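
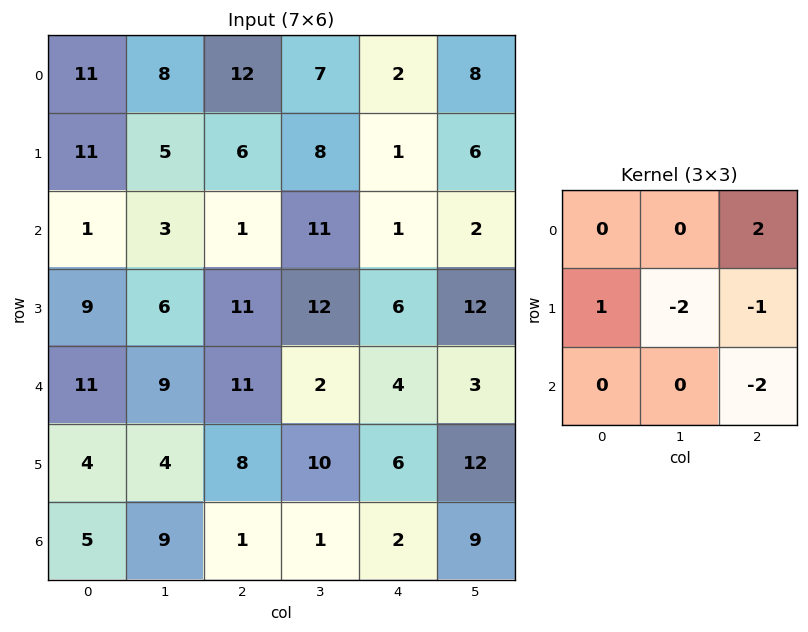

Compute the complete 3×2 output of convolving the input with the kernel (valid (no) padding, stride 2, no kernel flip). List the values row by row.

17 -9
-34 -25
8 -14

Output[0,0]: The receptive field on the input at this output position is [11 8 12 / 11 5 6 / 1 3 1]. Elementwise product with the kernel and sum: 12·2 + 11·1 + 5·-2 + 6·-1 + 1·-2.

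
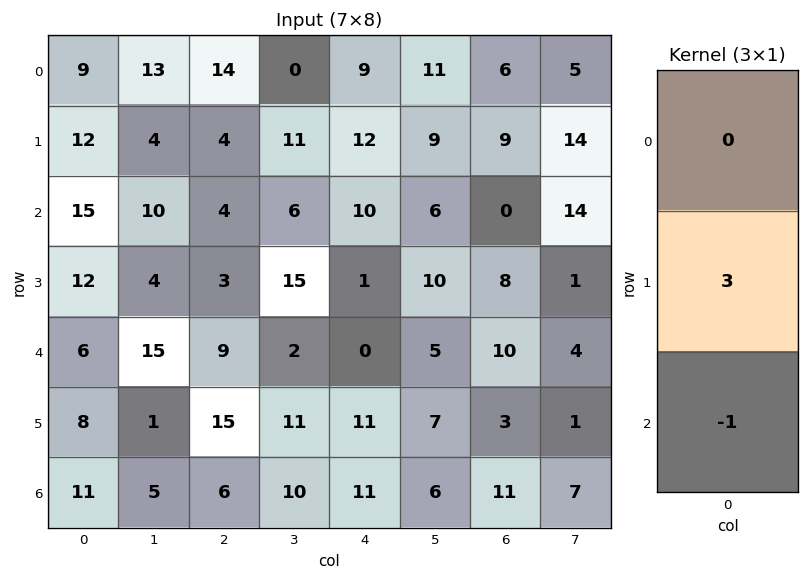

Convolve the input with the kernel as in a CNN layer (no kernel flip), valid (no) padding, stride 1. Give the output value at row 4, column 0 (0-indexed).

The receptive field on the input at this output position is [6 / 8 / 11]. Elementwise product with the kernel and sum: 8·3 + 11·-1.

13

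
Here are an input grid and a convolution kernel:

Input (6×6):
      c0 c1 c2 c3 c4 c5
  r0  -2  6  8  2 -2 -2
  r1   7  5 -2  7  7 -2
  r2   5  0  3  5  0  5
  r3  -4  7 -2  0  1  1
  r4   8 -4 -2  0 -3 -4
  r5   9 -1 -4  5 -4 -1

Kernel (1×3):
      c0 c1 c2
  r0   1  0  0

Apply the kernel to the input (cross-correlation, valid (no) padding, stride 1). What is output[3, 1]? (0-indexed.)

7

The receptive field on the input at this output position is [7 -2 0]. Elementwise product with the kernel and sum: 7·1.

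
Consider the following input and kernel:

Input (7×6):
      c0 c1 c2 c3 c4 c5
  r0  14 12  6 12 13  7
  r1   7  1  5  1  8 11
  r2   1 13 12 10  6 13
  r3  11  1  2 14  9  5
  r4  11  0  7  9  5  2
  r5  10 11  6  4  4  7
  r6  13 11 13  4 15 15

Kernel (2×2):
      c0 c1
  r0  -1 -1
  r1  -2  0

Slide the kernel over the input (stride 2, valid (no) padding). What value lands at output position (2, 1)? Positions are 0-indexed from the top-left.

-28

The receptive field on the input at this output position is [7 9 / 6 4]. Elementwise product with the kernel and sum: 7·-1 + 9·-1 + 6·-2.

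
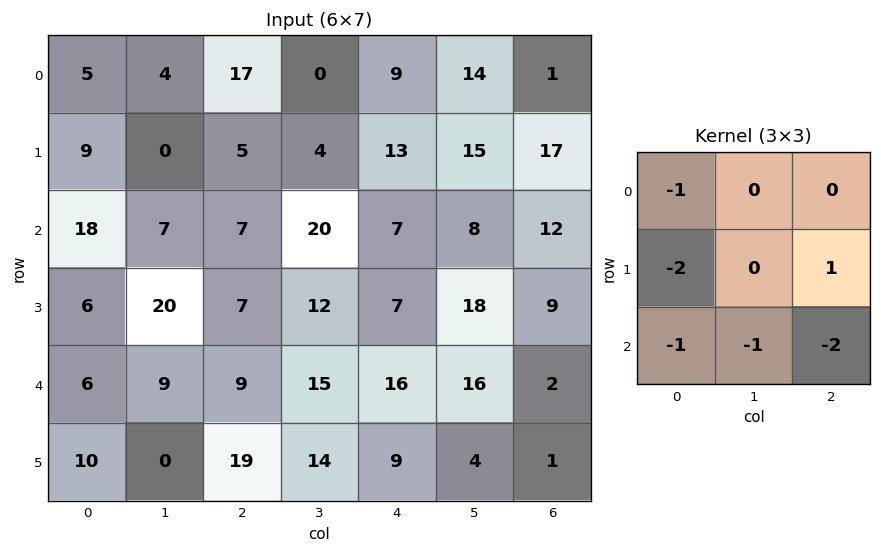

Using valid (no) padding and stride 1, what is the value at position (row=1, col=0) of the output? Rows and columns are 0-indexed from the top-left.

The receptive field on the input at this output position is [9 0 5 / 18 7 7 / 6 20 7]. Elementwise product with the kernel and sum: 9·-1 + 18·-2 + 7·1 + 6·-1 + 20·-1 + 7·-2.

-78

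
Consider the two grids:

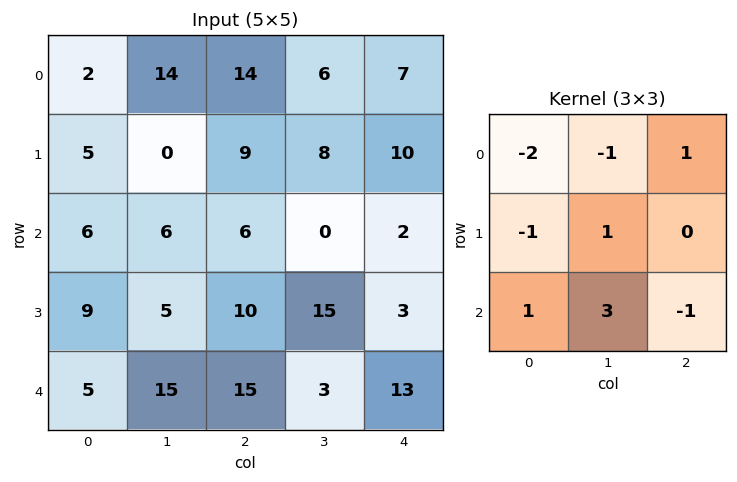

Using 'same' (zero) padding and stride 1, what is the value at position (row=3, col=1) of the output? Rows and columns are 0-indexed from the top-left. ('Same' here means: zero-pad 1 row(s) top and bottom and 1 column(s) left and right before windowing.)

The receptive field on the zero-padded input at this output position is [6 6 6 / 9 5 10 / 5 15 15]. Elementwise product with the kernel and sum: 6·-2 + 6·-1 + 6·1 + 9·-1 + 5·1 + 5·1 + 15·3 + 15·-1.

19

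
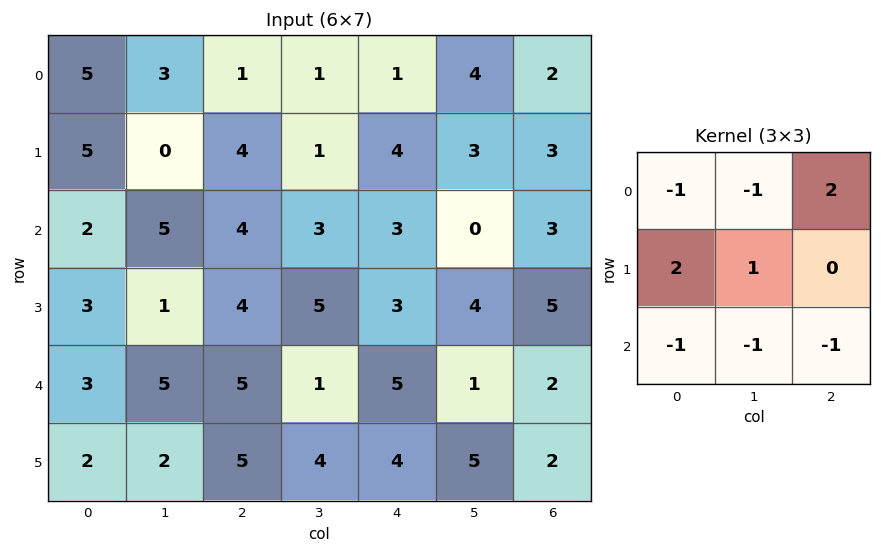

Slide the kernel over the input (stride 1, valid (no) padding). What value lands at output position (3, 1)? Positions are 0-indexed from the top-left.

The receptive field on the input at this output position is [1 4 5 / 5 5 1 / 2 5 4]. Elementwise product with the kernel and sum: 1·-1 + 4·-1 + 5·2 + 5·2 + 5·1 + 2·-1 + 5·-1 + 4·-1.

9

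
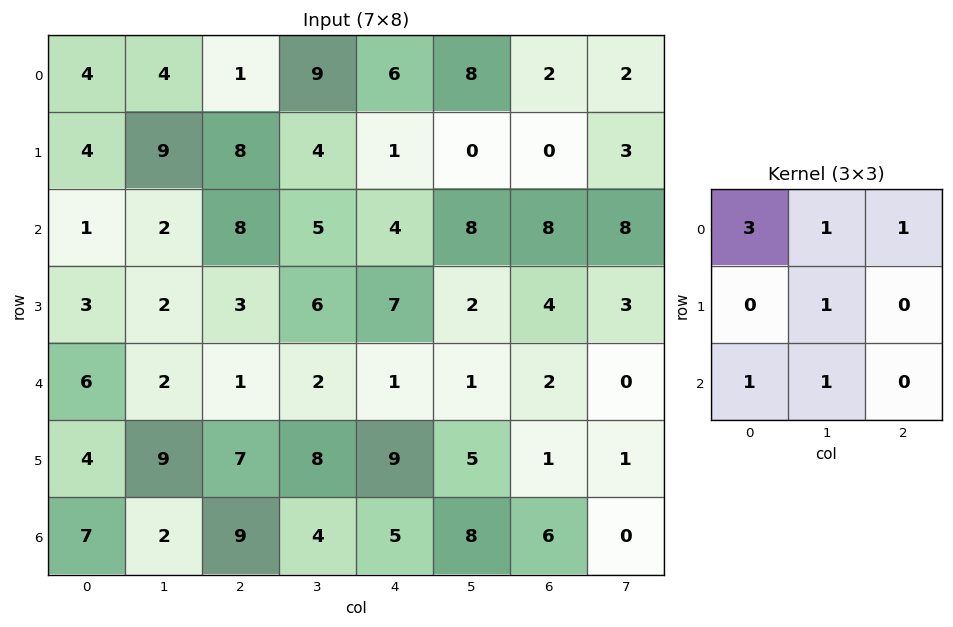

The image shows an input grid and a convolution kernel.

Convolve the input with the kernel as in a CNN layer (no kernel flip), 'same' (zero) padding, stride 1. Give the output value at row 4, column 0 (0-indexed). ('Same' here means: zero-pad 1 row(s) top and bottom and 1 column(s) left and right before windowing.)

15

The receptive field on the zero-padded input at this output position is [0 3 2 / 0 6 2 / 0 4 9]. Elementwise product with the kernel and sum: 0·3 + 3·1 + 2·1 + 6·1 + 0·1 + 4·1.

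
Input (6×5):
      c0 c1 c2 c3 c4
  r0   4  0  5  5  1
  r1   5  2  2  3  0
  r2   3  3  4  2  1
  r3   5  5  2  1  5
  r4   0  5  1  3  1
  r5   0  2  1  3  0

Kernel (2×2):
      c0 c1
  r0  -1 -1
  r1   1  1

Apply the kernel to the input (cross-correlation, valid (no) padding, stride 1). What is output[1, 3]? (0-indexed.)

The receptive field on the input at this output position is [3 0 / 2 1]. Elementwise product with the kernel and sum: 3·-1 + 0·-1 + 2·1 + 1·1.

0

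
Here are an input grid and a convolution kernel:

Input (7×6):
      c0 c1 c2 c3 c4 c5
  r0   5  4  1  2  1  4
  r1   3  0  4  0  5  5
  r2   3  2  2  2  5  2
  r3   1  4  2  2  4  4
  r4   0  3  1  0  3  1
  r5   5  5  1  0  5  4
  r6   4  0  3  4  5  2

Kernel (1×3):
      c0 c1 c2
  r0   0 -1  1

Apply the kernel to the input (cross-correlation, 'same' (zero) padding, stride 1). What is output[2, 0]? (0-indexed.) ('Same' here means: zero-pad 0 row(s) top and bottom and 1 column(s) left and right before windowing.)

-1

The receptive field on the zero-padded input at this output position is [0 3 2]. Elementwise product with the kernel and sum: 3·-1 + 2·1.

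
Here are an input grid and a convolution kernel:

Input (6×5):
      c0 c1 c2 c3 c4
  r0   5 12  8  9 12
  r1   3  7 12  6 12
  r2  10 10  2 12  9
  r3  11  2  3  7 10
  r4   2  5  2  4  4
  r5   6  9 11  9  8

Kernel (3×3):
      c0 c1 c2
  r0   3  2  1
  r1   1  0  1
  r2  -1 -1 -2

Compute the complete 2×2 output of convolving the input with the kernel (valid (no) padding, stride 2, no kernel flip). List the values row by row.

Output[0,0]: The receptive field on the input at this output position is [5 12 8 / 3 7 12 / 10 10 2]. Elementwise product with the kernel and sum: 5·3 + 12·2 + 8·1 + 3·1 + 12·1 + 10·-1 + 10·-1 + 2·-2.

38 46
55 38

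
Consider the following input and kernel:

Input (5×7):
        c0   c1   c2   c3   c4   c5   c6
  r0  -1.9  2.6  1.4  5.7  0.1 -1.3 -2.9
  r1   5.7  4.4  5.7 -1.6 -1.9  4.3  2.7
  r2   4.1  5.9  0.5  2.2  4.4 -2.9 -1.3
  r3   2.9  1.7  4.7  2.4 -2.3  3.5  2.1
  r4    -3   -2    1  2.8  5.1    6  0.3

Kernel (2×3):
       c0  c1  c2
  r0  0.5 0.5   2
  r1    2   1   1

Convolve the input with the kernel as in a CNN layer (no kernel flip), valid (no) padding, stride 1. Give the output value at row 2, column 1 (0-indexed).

The receptive field on the input at this output position is [5.9 0.5 2.2 / 1.7 4.7 2.4]. Elementwise product with the kernel and sum: 5.9·0.5 + 0.5·0.5 + 2.2·2 + 1.7·2 + 4.7·1 + 2.4·1.

18.1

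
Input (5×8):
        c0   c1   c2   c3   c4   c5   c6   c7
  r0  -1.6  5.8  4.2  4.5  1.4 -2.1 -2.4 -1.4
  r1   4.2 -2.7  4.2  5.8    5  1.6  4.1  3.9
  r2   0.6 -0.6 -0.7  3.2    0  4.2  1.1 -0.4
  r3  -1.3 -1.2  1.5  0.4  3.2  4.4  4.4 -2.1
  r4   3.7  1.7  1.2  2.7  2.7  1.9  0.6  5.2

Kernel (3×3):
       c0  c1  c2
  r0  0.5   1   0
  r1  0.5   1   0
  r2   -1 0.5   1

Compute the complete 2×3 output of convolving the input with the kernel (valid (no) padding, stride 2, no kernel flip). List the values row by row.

2.8 16.8 5.9
-3.8 6.85 9.05

Output[0,0]: The receptive field on the input at this output position is [-1.6 5.8 4.2 / 4.2 -2.7 4.2 / 0.6 -0.6 -0.7]. Elementwise product with the kernel and sum: -1.6·0.5 + 5.8·1 + 4.2·0.5 + -2.7·1 + 0.6·-1 + -0.6·0.5 + -0.7·1.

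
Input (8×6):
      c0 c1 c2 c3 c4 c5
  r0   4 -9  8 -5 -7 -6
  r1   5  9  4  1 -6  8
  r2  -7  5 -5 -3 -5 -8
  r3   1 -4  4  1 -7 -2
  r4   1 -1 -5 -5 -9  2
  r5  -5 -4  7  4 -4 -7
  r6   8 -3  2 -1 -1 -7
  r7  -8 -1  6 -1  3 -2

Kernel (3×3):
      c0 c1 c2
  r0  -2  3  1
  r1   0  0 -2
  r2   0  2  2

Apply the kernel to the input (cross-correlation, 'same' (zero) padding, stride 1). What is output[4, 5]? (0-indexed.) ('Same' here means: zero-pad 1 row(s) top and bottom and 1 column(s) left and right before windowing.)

The receptive field on the zero-padded input at this output position is [-7 -2 0 / -9 2 0 / -4 -7 0]. Elementwise product with the kernel and sum: -7·-2 + -2·3 + 0·1 + 0·-2 + -7·2 + 0·2.

-6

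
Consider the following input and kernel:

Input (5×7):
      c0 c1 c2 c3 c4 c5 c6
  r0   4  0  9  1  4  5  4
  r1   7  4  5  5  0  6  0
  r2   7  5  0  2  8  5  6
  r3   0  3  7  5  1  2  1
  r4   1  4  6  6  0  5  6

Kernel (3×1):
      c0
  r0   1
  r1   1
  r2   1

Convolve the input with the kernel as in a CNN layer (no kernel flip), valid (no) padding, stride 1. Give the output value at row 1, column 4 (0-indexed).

9

The receptive field on the input at this output position is [0 / 8 / 1]. Elementwise product with the kernel and sum: 0·1 + 8·1 + 1·1.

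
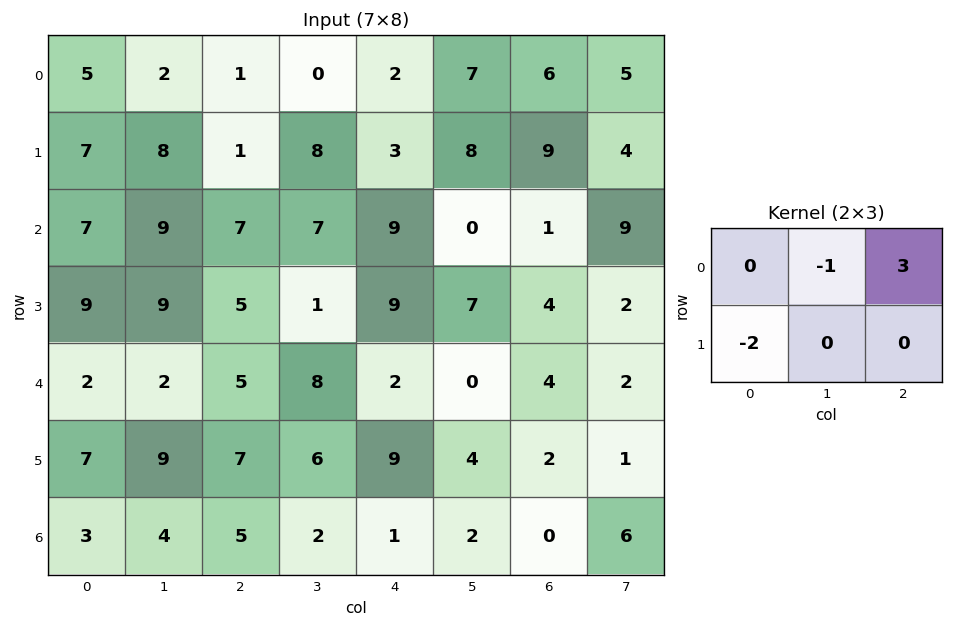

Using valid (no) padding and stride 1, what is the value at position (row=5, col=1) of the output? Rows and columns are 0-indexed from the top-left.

The receptive field on the input at this output position is [9 7 6 / 4 5 2]. Elementwise product with the kernel and sum: 7·-1 + 6·3 + 4·-2.

3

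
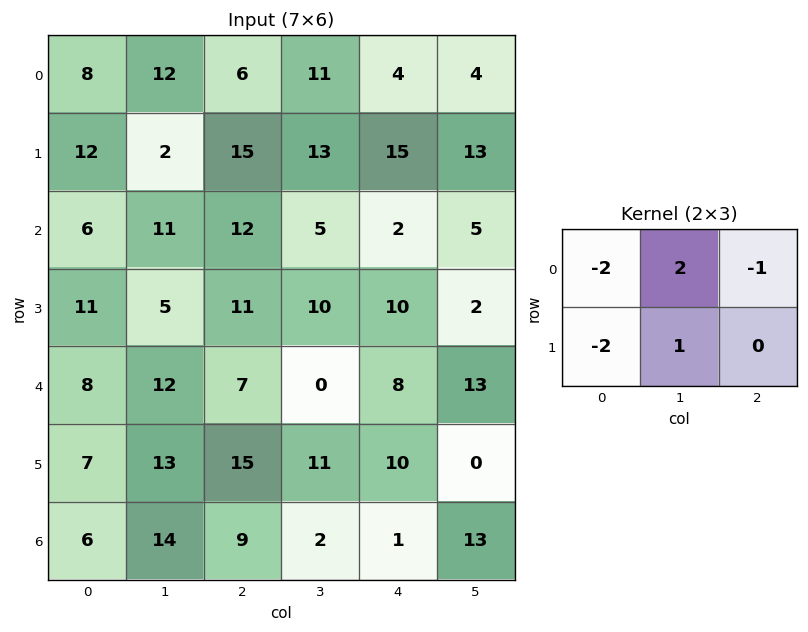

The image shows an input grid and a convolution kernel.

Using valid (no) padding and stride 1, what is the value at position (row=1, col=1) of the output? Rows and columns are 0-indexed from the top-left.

3

The receptive field on the input at this output position is [2 15 13 / 11 12 5]. Elementwise product with the kernel and sum: 2·-2 + 15·2 + 13·-1 + 11·-2 + 12·1.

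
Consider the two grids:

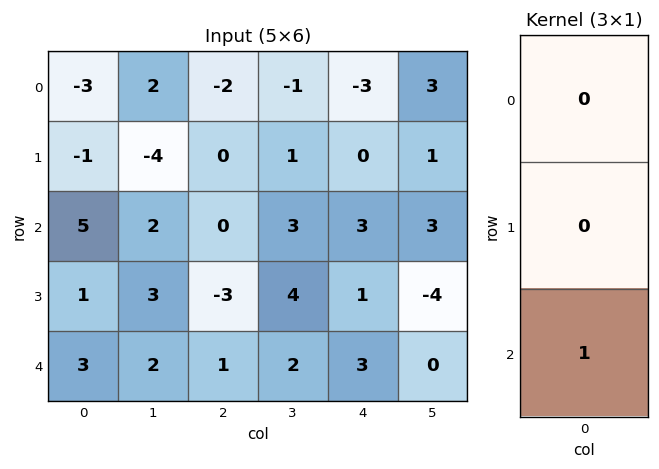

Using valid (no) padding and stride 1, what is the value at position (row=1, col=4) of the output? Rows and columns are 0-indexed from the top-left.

1

The receptive field on the input at this output position is [0 / 3 / 1]. Elementwise product with the kernel and sum: 1·1.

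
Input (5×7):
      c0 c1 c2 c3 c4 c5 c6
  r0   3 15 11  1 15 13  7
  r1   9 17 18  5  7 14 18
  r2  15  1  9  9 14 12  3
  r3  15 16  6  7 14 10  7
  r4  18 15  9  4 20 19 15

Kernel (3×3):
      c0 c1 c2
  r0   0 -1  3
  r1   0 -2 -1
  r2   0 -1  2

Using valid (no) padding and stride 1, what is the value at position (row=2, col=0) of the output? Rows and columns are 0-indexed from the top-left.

The receptive field on the input at this output position is [15 1 9 / 15 16 6 / 18 15 9]. Elementwise product with the kernel and sum: 1·-1 + 9·3 + 16·-2 + 6·-1 + 15·-1 + 9·2.

-9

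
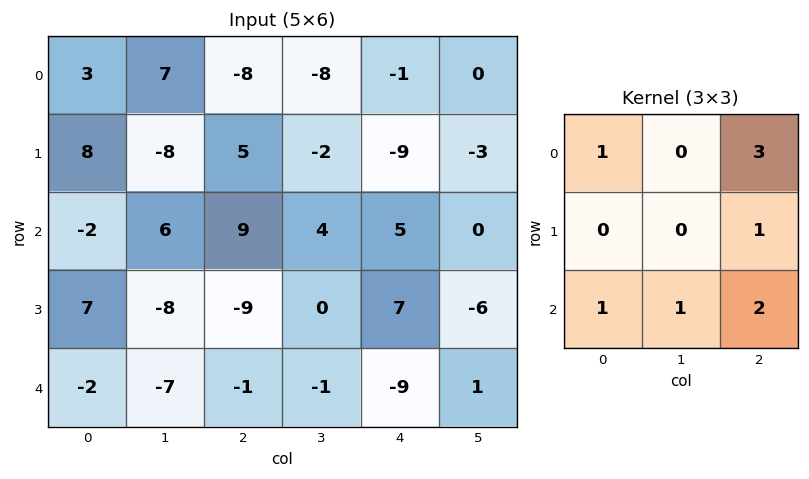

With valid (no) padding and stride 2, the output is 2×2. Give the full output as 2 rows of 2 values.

6 3
5 11

Output[0,0]: The receptive field on the input at this output position is [3 7 -8 / 8 -8 5 / -2 6 9]. Elementwise product with the kernel and sum: 3·1 + -8·3 + 5·1 + -2·1 + 6·1 + 9·2.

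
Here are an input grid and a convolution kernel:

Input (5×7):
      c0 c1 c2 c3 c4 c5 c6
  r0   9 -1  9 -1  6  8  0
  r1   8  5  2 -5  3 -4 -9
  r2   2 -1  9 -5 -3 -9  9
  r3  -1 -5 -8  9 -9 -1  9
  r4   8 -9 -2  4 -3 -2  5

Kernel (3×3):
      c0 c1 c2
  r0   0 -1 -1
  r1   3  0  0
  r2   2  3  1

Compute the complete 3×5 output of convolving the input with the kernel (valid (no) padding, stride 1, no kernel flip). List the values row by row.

26 27 1 -57 -23
-26 -25 31 -24 -8
-24 -39 -11 36 -34

Output[0,0]: The receptive field on the input at this output position is [9 -1 9 / 8 5 2 / 2 -1 9]. Elementwise product with the kernel and sum: -1·-1 + 9·-1 + 8·3 + 2·2 + -1·3 + 9·1.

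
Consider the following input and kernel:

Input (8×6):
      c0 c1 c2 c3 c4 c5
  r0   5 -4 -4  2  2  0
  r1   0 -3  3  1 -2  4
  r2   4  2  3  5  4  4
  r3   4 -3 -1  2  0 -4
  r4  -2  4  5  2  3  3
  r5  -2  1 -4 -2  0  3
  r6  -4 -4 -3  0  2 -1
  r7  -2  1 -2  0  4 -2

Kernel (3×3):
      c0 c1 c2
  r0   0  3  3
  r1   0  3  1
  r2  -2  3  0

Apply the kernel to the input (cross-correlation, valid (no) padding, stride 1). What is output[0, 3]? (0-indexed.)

The receptive field on the input at this output position is [2 2 0 / 1 -2 4 / 5 4 4]. Elementwise product with the kernel and sum: 2·3 + 0·3 + -2·3 + 4·1 + 5·-2 + 4·3.

6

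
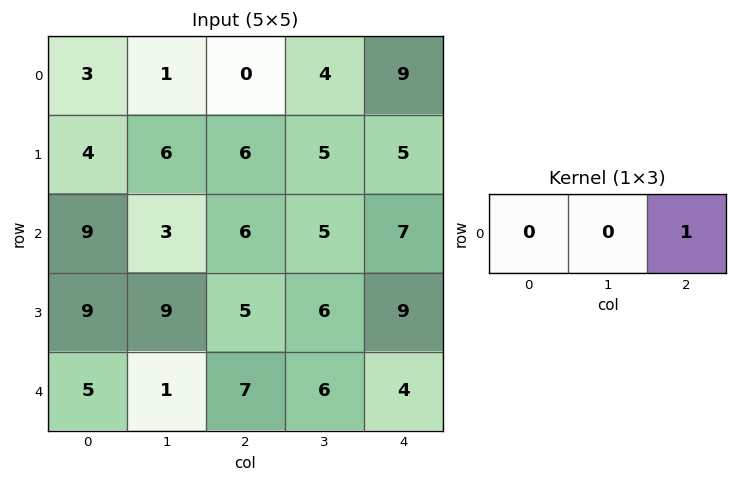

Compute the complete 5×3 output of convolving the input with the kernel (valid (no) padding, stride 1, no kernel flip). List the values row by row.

0 4 9
6 5 5
6 5 7
5 6 9
7 6 4

Output[0,0]: The receptive field on the input at this output position is [3 1 0]. Elementwise product with the kernel and sum: 0·1.
Output[0,1]: The receptive field on the input at this output position is [1 0 4]. Elementwise product with the kernel and sum: 4·1.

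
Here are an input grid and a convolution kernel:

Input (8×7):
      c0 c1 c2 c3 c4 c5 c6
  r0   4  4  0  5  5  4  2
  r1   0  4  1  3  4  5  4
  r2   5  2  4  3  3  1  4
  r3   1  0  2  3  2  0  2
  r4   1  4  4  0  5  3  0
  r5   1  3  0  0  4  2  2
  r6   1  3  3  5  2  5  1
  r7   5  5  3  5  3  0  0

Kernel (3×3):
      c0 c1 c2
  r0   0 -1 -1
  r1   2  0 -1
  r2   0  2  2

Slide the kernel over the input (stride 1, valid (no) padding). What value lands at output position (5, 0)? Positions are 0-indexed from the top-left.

The receptive field on the input at this output position is [1 3 0 / 1 3 3 / 5 5 3]. Elementwise product with the kernel and sum: 3·-1 + 0·-1 + 1·2 + 3·-1 + 5·2 + 3·2.

12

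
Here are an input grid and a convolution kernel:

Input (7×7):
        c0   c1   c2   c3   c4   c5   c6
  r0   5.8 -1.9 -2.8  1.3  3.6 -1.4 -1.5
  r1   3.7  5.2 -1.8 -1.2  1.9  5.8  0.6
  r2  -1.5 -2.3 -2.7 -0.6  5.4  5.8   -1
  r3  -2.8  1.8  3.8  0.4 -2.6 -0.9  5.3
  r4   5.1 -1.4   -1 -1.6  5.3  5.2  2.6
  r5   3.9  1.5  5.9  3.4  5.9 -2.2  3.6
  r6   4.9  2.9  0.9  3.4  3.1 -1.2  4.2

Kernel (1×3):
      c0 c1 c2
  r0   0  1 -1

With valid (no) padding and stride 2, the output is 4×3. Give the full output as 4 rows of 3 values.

0.9 -2.3 0.1
0.4 -6 6.8
-0.4 -6.9 2.6
2 0.3 -5.4

Output[0,0]: The receptive field on the input at this output position is [5.8 -1.9 -2.8]. Elementwise product with the kernel and sum: -1.9·1 + -2.8·-1.
Output[0,1]: The receptive field on the input at this output position is [-2.8 1.3 3.6]. Elementwise product with the kernel and sum: 1.3·1 + 3.6·-1.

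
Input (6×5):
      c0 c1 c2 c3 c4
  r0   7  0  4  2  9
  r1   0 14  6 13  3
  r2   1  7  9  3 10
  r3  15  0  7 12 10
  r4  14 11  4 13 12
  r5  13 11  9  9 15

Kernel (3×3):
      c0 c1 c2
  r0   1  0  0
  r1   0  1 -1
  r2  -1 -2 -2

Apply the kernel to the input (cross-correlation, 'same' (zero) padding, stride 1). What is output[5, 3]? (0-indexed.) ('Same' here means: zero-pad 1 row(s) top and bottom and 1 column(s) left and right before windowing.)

-2

The receptive field on the zero-padded input at this output position is [4 13 12 / 9 9 15 / 0 0 0]. Elementwise product with the kernel and sum: 4·1 + 9·1 + 15·-1 + 0·-1 + 0·-2 + 0·-2.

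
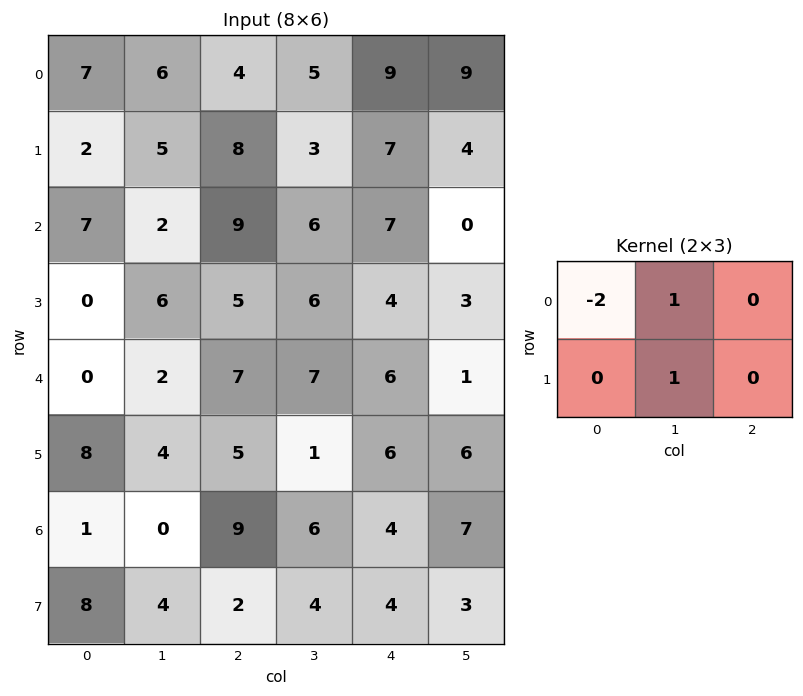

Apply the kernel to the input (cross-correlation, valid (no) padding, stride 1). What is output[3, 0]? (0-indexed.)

The receptive field on the input at this output position is [0 6 5 / 0 2 7]. Elementwise product with the kernel and sum: 0·-2 + 6·1 + 2·1.

8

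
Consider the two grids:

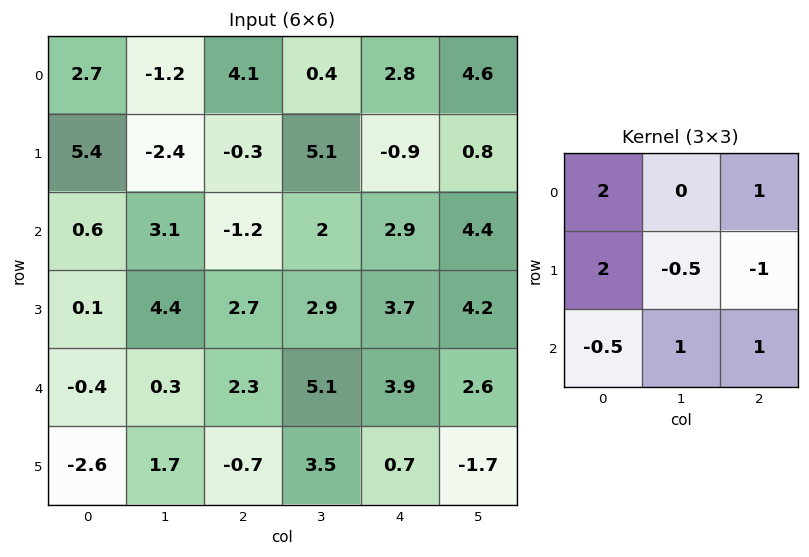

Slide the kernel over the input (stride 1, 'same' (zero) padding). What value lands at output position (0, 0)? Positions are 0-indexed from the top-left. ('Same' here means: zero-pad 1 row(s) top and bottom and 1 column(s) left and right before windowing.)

2.85

The receptive field on the zero-padded input at this output position is [0 0 0 / 0 2.7 -1.2 / 0 5.4 -2.4]. Elementwise product with the kernel and sum: 0·2 + 0·1 + 0·2 + 2.7·-0.5 + -1.2·-1 + 0·-0.5 + 5.4·1 + -2.4·1.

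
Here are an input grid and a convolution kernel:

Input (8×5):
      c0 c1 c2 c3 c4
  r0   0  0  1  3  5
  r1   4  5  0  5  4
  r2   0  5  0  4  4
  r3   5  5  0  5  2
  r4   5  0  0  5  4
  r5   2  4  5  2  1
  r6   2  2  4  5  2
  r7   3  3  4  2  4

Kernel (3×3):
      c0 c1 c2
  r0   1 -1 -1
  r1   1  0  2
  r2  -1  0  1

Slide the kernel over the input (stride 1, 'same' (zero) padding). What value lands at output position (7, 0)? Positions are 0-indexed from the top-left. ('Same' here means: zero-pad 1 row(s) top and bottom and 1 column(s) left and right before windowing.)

The receptive field on the zero-padded input at this output position is [0 2 2 / 0 3 3 / 0 0 0]. Elementwise product with the kernel and sum: 0·1 + 2·-1 + 2·-1 + 0·1 + 3·2 + 0·-1 + 0·1.

2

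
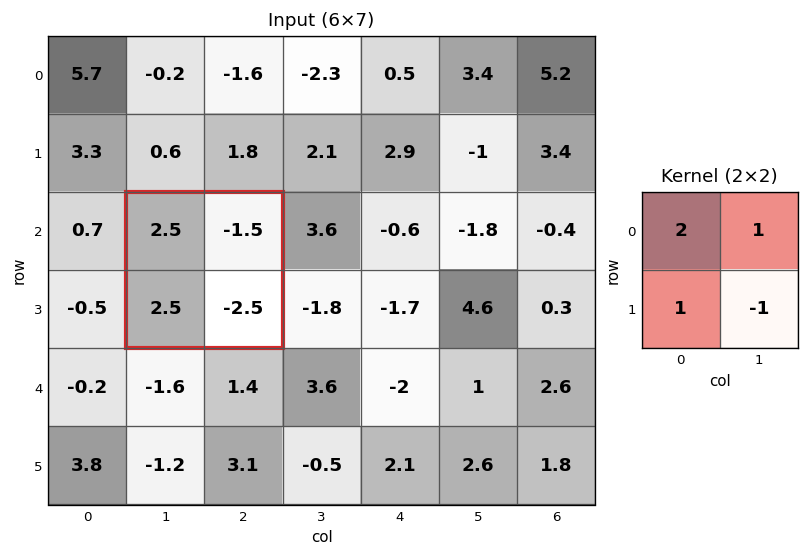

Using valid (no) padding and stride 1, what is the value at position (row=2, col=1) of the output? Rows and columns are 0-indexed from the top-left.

8.5

The receptive field on the input at this output position is [2.5 -1.5 / 2.5 -2.5]. Elementwise product with the kernel and sum: 2.5·2 + -1.5·1 + 2.5·1 + -2.5·-1.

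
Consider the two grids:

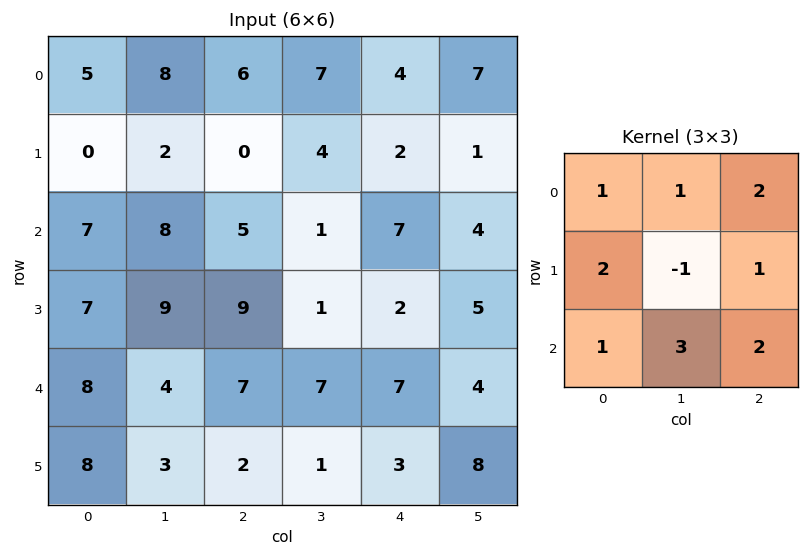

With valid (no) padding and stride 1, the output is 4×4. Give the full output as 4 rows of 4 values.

Output[0,0]: The receptive field on the input at this output position is [5 8 6 / 0 2 0 / 7 8 5]. Elementwise product with the kernel and sum: 5·1 + 8·1 + 6·2 + 0·2 + 2·-1 + 0·1 + 7·1 + 8·3 + 5·2.

64 61 41 62
65 60 40 24
73 64 81 57
74 39 39 50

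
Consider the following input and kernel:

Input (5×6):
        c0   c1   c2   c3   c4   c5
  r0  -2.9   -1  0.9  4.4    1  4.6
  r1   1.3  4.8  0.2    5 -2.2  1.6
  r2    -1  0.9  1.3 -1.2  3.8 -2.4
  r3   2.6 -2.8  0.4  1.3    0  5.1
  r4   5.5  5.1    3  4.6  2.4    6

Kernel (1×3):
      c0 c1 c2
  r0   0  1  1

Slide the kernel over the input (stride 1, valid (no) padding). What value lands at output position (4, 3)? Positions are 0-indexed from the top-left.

8.4

The receptive field on the input at this output position is [4.6 2.4 6]. Elementwise product with the kernel and sum: 2.4·1 + 6·1.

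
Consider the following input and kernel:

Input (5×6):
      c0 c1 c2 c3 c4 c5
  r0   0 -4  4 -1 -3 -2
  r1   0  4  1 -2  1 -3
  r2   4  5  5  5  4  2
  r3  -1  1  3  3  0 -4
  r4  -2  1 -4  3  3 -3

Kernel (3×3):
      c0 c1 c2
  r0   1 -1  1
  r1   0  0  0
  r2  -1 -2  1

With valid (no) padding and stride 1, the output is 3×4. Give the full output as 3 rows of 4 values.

-1 -19 -9 -11
-1 -3 -5 -13
0 15 5 -9

Output[0,0]: The receptive field on the input at this output position is [0 -4 4 / 0 4 1 / 4 5 5]. Elementwise product with the kernel and sum: 0·1 + -4·-1 + 4·1 + 4·-1 + 5·-2 + 5·1.
Output[0,1]: The receptive field on the input at this output position is [-4 4 -1 / 4 1 -2 / 5 5 5]. Elementwise product with the kernel and sum: -4·1 + 4·-1 + -1·1 + 5·-1 + 5·-2 + 5·1.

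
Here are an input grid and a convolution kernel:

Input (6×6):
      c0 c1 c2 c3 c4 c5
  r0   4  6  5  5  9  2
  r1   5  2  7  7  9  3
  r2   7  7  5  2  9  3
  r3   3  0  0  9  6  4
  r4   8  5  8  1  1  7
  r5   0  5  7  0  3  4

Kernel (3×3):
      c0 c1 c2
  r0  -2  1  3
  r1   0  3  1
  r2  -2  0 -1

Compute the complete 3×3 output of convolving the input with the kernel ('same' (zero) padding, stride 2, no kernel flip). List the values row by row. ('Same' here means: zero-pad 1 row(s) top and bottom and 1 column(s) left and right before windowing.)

16 9 12
39 32 12
27 42 6

Output[0,0]: The receptive field on the zero-padded input at this output position is [0 0 0 / 0 4 6 / 0 5 2]. Elementwise product with the kernel and sum: 0·-2 + 0·1 + 0·3 + 4·3 + 6·1 + 0·-2 + 2·-1.
Output[0,1]: The receptive field on the zero-padded input at this output position is [0 0 0 / 6 5 5 / 2 7 7]. Elementwise product with the kernel and sum: 0·-2 + 0·1 + 0·3 + 5·3 + 5·1 + 2·-2 + 7·-1.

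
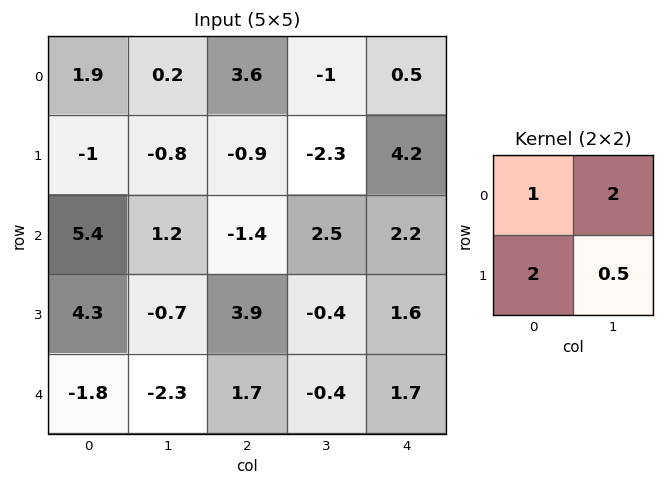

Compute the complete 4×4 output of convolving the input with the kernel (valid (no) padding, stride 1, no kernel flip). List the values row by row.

Output[0,0]: The receptive field on the input at this output position is [1.9 0.2 / -1 -0.8]. Elementwise product with the kernel and sum: 1.9·1 + 0.2·2 + -1·2 + -0.8·0.5.
Output[0,1]: The receptive field on the input at this output position is [0.2 3.6 / -0.8 -0.9]. Elementwise product with the kernel and sum: 0.2·1 + 3.6·2 + -0.8·2 + -0.9·0.5.

-0.1 5.35 -1.35 -2.5
8.8 -0.9 -7.05 12.2
16.05 -1.05 11.2 6.9
-1.85 3.35 6.3 2.85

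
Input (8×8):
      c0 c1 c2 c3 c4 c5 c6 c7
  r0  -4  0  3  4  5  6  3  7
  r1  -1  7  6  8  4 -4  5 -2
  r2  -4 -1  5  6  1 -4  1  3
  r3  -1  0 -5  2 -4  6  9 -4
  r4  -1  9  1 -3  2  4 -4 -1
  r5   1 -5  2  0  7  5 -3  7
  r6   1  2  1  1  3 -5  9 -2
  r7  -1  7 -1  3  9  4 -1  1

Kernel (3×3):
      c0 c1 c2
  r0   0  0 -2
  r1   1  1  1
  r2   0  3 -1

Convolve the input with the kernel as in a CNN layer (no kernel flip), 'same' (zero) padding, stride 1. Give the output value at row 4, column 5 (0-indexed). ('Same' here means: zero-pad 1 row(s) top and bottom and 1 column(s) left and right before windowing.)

The receptive field on the zero-padded input at this output position is [-4 6 9 / 2 4 -4 / 7 5 -3]. Elementwise product with the kernel and sum: 9·-2 + 2·1 + 4·1 + -4·1 + 5·3 + -3·-1.

2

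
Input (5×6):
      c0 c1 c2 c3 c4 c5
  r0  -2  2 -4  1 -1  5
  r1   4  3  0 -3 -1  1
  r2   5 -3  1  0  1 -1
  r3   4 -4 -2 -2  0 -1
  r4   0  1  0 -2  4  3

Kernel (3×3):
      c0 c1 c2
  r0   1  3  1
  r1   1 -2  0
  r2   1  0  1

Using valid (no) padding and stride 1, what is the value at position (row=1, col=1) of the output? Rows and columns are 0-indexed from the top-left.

The receptive field on the input at this output position is [3 0 -3 / -3 1 0 / -4 -2 -2]. Elementwise product with the kernel and sum: 3·1 + 0·3 + -3·1 + -3·1 + 1·-2 + -4·1 + -2·1.

-11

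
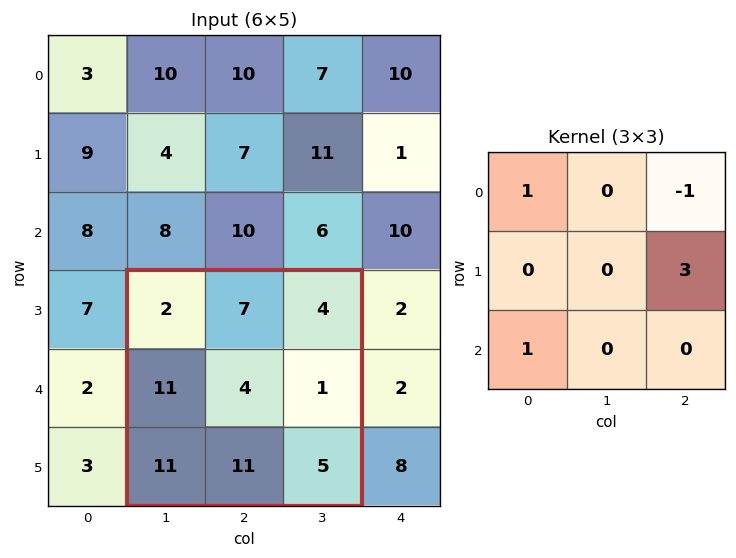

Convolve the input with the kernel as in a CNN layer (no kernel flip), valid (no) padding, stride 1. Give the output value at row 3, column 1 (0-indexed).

The receptive field on the input at this output position is [2 7 4 / 11 4 1 / 11 11 5]. Elementwise product with the kernel and sum: 2·1 + 4·-1 + 1·3 + 11·1.

12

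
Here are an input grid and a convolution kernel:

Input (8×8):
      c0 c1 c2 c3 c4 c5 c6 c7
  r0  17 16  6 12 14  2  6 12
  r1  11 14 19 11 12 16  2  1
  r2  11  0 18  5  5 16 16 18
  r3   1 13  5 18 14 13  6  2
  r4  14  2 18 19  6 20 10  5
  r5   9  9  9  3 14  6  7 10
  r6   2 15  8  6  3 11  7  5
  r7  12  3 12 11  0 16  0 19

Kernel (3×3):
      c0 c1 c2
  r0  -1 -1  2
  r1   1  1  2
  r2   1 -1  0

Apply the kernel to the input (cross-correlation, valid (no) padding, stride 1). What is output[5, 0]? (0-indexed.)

The receptive field on the input at this output position is [9 9 9 / 2 15 8 / 12 3 12]. Elementwise product with the kernel and sum: 9·-1 + 9·-1 + 9·2 + 2·1 + 15·1 + 8·2 + 12·1 + 3·-1.

42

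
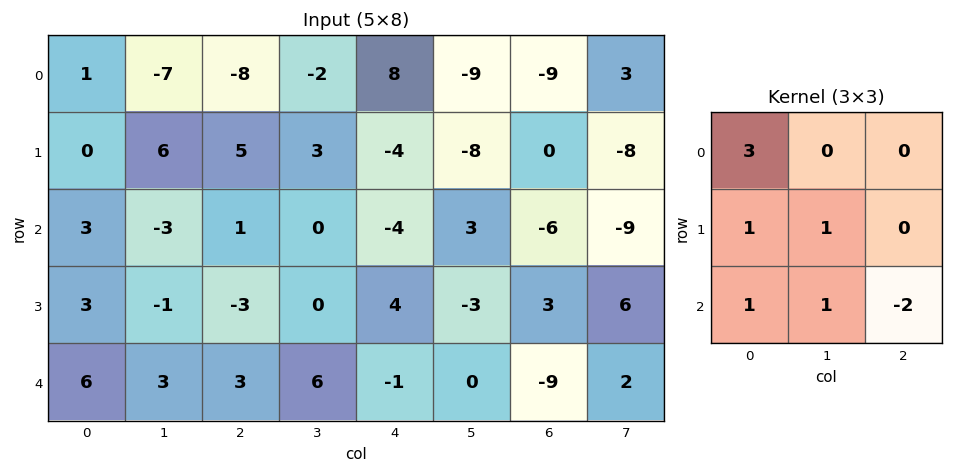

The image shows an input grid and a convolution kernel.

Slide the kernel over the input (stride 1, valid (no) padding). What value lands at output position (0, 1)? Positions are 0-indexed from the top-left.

-12

The receptive field on the input at this output position is [-7 -8 -2 / 6 5 3 / -3 1 0]. Elementwise product with the kernel and sum: -7·3 + 6·1 + 5·1 + -3·1 + 1·1 + 0·-2.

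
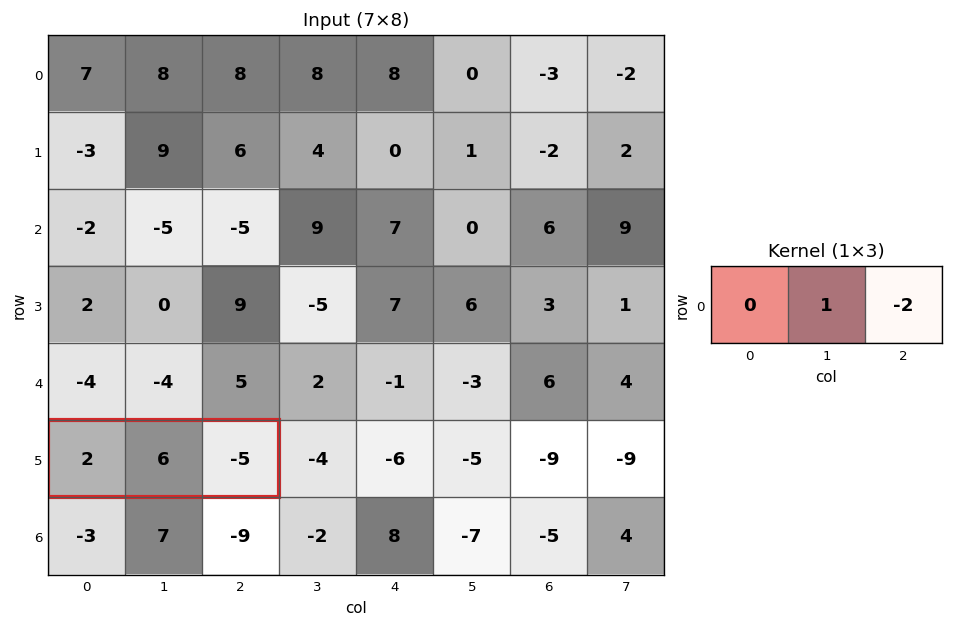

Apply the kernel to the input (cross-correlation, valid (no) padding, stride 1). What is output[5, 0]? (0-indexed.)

The receptive field on the input at this output position is [2 6 -5]. Elementwise product with the kernel and sum: 6·1 + -5·-2.

16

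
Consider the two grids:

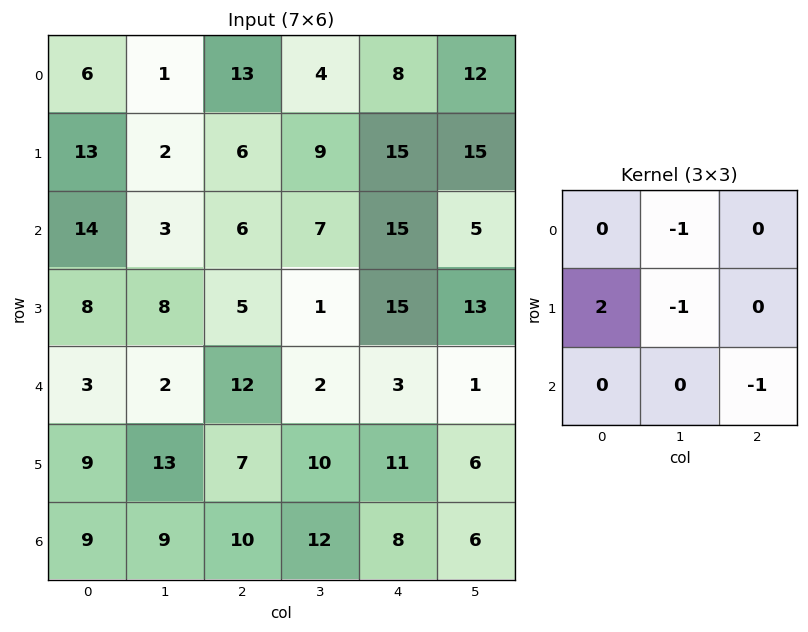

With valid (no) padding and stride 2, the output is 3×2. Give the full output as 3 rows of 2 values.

17 -16
-7 -1
-7 -6

Output[0,0]: The receptive field on the input at this output position is [6 1 13 / 13 2 6 / 14 3 6]. Elementwise product with the kernel and sum: 1·-1 + 13·2 + 2·-1 + 6·-1.
Output[0,1]: The receptive field on the input at this output position is [13 4 8 / 6 9 15 / 6 7 15]. Elementwise product with the kernel and sum: 4·-1 + 6·2 + 9·-1 + 15·-1.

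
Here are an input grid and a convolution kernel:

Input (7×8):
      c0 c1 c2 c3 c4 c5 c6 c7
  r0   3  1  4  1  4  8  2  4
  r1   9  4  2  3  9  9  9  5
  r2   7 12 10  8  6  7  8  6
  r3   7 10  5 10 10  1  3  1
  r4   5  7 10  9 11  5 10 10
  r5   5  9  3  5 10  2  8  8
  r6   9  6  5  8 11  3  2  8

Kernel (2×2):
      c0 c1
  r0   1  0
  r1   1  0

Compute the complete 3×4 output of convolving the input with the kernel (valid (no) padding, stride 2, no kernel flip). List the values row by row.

Output[0,0]: The receptive field on the input at this output position is [3 1 / 9 4]. Elementwise product with the kernel and sum: 3·1 + 9·1.

12 6 13 11
14 15 16 11
10 13 21 18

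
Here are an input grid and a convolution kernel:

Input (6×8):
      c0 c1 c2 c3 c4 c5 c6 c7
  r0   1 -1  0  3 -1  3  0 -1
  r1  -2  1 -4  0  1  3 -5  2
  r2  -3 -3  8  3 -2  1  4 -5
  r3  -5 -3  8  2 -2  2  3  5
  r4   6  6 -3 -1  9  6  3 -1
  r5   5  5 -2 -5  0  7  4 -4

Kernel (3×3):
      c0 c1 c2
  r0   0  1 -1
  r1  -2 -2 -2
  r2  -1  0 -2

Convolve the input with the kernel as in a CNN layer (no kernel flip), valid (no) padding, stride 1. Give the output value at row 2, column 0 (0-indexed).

The receptive field on the input at this output position is [-3 -3 8 / -5 -3 8 / 6 6 -3]. Elementwise product with the kernel and sum: -3·1 + 8·-1 + -5·-2 + -3·-2 + 8·-2 + 6·-1 + -3·-2.

-11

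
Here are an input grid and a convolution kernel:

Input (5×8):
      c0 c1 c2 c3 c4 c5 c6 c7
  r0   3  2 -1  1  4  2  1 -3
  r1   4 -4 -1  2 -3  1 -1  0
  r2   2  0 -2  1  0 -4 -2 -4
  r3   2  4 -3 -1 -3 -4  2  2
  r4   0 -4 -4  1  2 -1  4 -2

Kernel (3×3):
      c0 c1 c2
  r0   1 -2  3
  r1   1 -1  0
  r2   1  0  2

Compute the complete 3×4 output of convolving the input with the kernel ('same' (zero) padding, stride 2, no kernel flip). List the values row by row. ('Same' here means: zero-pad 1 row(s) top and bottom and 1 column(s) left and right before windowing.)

-11 3 1 2
-14 8 3 1
8 7 -8 -7

Output[0,0]: The receptive field on the zero-padded input at this output position is [0 0 0 / 0 3 2 / 0 4 -4]. Elementwise product with the kernel and sum: 0·1 + 0·-2 + 0·3 + 0·1 + 3·-1 + 0·1 + -4·2.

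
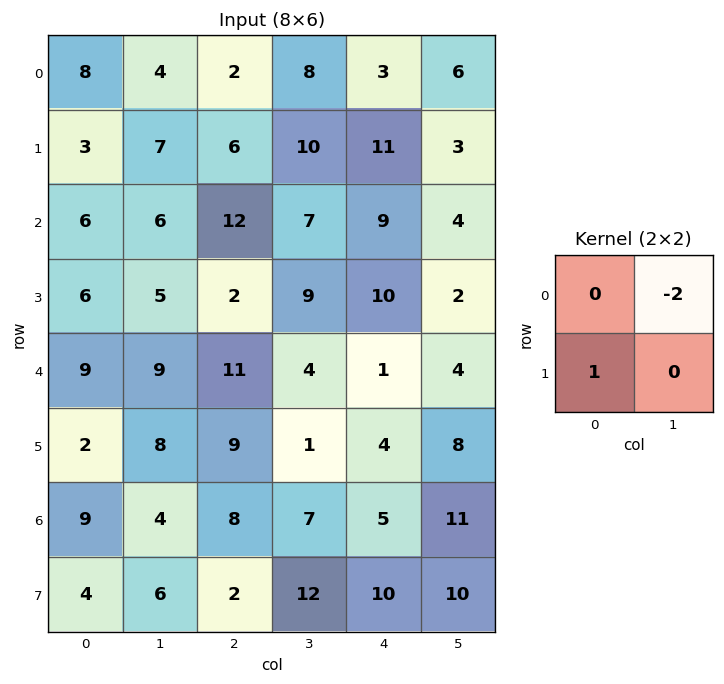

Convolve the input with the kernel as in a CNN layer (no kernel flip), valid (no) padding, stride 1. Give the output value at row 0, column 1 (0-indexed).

3

The receptive field on the input at this output position is [4 2 / 7 6]. Elementwise product with the kernel and sum: 2·-2 + 7·1.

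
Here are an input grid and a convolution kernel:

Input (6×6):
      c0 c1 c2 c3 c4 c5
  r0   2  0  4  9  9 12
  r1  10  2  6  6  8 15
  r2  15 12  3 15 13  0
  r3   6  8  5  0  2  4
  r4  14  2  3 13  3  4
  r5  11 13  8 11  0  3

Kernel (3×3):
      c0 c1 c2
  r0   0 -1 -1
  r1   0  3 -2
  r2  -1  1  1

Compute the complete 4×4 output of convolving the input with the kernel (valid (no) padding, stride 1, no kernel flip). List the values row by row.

Output[0,0]: The receptive field on the input at this output position is [2 0 4 / 10 2 6 / 15 12 3]. Elementwise product with the kernel and sum: 0·-1 + 4·-1 + 2·3 + 6·-2 + 15·-1 + 12·1 + 3·1.
Output[0,1]: The receptive field on the input at this output position is [0 4 9 / 2 6 6 / 12 3 15]. Elementwise product with the kernel and sum: 4·-1 + 9·-1 + 6·3 + 6·-2 + 12·-1 + 3·1 + 15·1.

-10 -1 9 -29
29 -36 2 22
-10 11 -19 -21
-3 -16 34 -13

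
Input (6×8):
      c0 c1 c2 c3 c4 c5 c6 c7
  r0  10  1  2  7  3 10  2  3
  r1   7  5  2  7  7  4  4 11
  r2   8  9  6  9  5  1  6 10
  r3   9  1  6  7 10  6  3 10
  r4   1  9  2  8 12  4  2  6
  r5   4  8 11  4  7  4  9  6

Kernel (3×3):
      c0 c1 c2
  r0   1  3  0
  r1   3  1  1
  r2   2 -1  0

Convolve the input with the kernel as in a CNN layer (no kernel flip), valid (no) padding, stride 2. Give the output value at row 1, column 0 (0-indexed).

62

The receptive field on the input at this output position is [8 9 6 / 9 1 6 / 1 9 2]. Elementwise product with the kernel and sum: 8·1 + 9·3 + 9·3 + 1·1 + 6·1 + 1·2 + 9·-1.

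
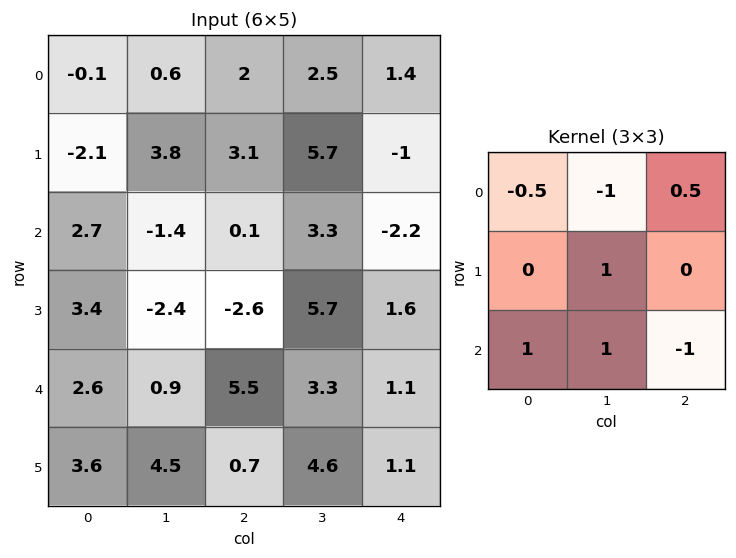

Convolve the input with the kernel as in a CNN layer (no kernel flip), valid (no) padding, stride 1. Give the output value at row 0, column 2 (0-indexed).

8.5

The receptive field on the input at this output position is [2 2.5 1.4 / 3.1 5.7 -1 / 0.1 3.3 -2.2]. Elementwise product with the kernel and sum: 2·-0.5 + 2.5·-1 + 1.4·0.5 + 5.7·1 + 0.1·1 + 3.3·1 + -2.2·-1.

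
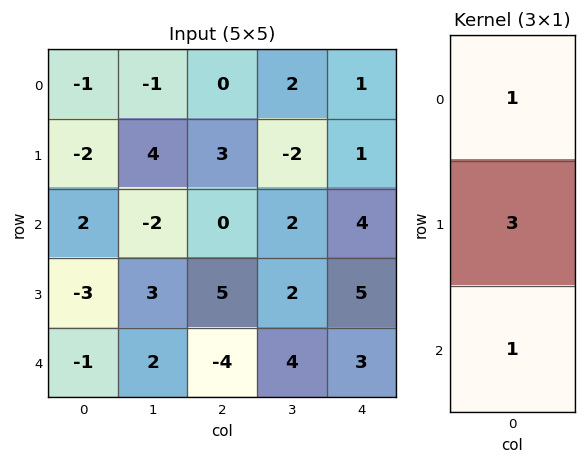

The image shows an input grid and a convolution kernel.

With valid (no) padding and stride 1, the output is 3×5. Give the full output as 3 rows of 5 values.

Output[0,0]: The receptive field on the input at this output position is [-1 / -2 / 2]. Elementwise product with the kernel and sum: -1·1 + -2·3 + 2·1.

-5 9 9 -2 8
1 1 8 6 18
-8 9 11 12 22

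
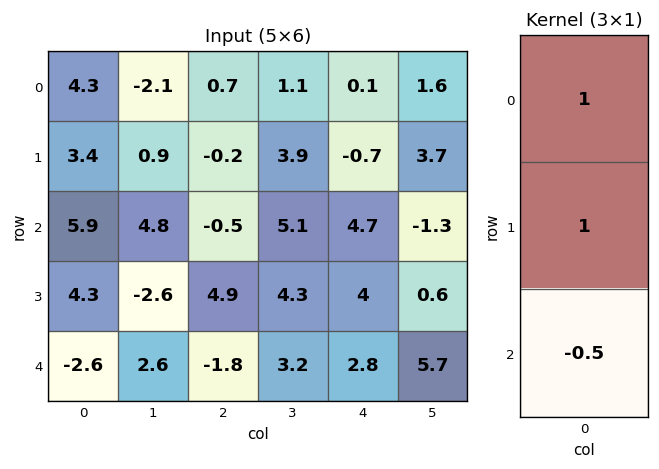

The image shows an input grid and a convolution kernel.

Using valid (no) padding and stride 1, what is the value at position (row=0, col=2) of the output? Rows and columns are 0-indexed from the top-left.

0.75

The receptive field on the input at this output position is [0.7 / -0.2 / -0.5]. Elementwise product with the kernel and sum: 0.7·1 + -0.2·1 + -0.5·-0.5.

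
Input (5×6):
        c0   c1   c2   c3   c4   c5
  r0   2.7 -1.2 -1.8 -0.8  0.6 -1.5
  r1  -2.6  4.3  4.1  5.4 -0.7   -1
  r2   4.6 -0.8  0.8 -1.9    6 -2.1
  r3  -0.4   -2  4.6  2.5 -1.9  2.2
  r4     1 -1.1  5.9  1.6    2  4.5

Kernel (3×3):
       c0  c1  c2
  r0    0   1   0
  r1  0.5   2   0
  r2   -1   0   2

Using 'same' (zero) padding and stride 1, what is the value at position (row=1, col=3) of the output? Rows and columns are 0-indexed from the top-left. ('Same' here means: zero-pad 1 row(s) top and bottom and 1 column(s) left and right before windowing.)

The receptive field on the zero-padded input at this output position is [-1.8 -0.8 0.6 / 4.1 5.4 -0.7 / 0.8 -1.9 6]. Elementwise product with the kernel and sum: -0.8·1 + 4.1·0.5 + 5.4·2 + 0.8·-1 + 6·2.

23.25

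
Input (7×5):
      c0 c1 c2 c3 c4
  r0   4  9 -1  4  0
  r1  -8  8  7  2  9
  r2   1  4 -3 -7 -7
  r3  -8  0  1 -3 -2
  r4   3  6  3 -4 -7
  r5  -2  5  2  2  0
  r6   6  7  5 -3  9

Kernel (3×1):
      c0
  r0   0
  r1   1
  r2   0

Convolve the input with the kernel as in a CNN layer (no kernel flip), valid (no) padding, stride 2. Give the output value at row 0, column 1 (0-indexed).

The receptive field on the input at this output position is [-1 / 7 / -3]. Elementwise product with the kernel and sum: 7·1.

7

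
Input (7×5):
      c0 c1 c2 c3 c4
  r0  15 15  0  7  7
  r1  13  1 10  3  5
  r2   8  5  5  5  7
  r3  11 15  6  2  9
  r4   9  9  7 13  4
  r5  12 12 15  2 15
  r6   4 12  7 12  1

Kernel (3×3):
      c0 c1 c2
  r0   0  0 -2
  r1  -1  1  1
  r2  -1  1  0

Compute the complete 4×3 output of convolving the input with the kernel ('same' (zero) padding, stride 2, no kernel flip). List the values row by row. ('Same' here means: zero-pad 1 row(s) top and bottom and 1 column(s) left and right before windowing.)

43 1 2
22 -10 9
0 10 4
-8 3 -11

Output[0,0]: The receptive field on the zero-padded input at this output position is [0 0 0 / 0 15 15 / 0 13 1]. Elementwise product with the kernel and sum: 0·-2 + 0·-1 + 15·1 + 15·1 + 0·-1 + 13·1.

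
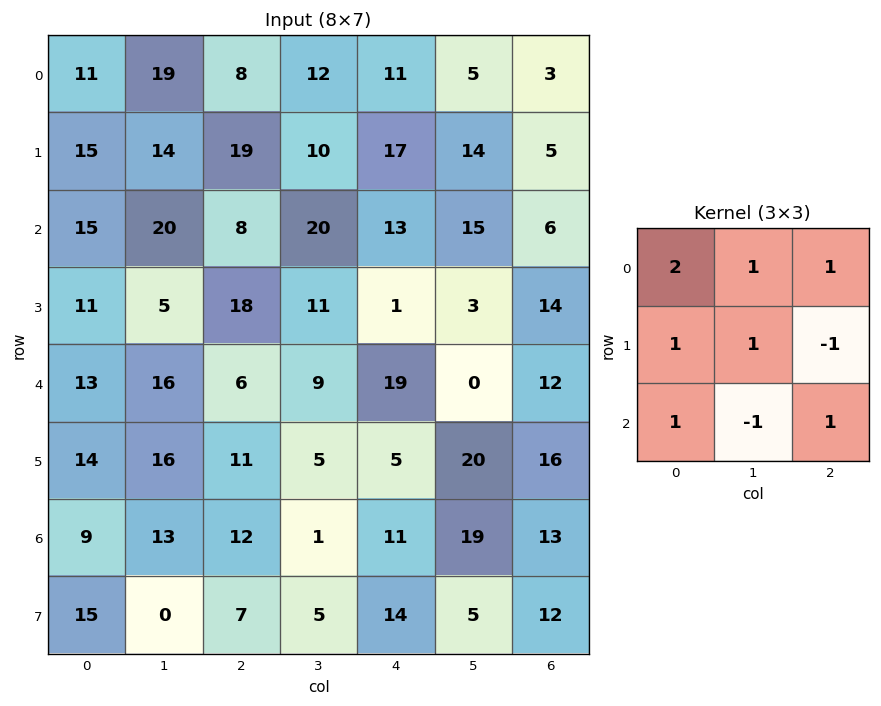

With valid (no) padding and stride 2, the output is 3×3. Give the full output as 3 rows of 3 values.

62 52 60
59 93 68
75 73 64

Output[0,0]: The receptive field on the input at this output position is [11 19 8 / 15 14 19 / 15 20 8]. Elementwise product with the kernel and sum: 11·2 + 19·1 + 8·1 + 15·1 + 14·1 + 19·-1 + 15·1 + 20·-1 + 8·1.
Output[0,1]: The receptive field on the input at this output position is [8 12 11 / 19 10 17 / 8 20 13]. Elementwise product with the kernel and sum: 8·2 + 12·1 + 11·1 + 19·1 + 10·1 + 17·-1 + 8·1 + 20·-1 + 13·1.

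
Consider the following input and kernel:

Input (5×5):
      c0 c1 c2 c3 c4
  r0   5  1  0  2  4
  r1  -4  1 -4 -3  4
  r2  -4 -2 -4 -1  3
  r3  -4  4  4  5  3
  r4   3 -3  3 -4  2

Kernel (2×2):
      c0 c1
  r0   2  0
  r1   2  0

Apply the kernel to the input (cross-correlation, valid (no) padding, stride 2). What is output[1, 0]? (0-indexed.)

-16

The receptive field on the input at this output position is [-4 -2 / -4 4]. Elementwise product with the kernel and sum: -4·2 + -4·2.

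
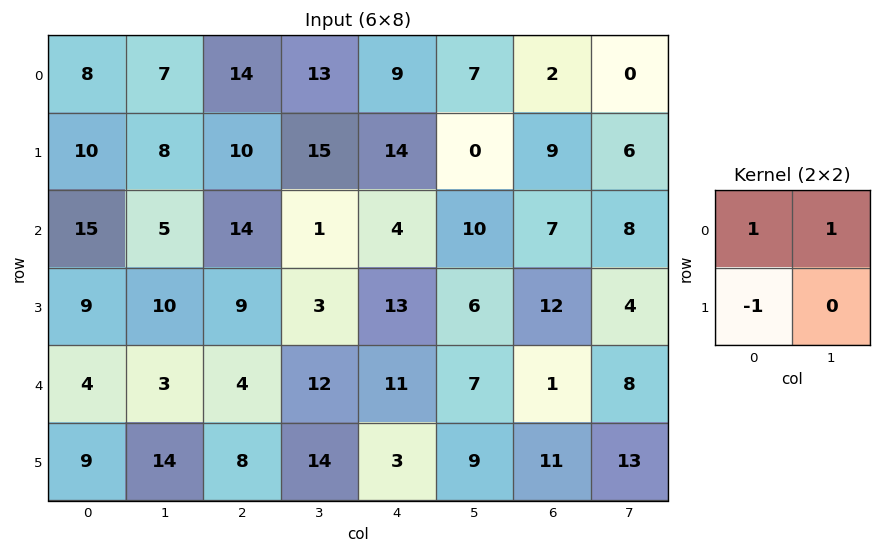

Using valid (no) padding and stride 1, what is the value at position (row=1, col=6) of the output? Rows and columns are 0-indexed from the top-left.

The receptive field on the input at this output position is [9 6 / 7 8]. Elementwise product with the kernel and sum: 9·1 + 6·1 + 7·-1.

8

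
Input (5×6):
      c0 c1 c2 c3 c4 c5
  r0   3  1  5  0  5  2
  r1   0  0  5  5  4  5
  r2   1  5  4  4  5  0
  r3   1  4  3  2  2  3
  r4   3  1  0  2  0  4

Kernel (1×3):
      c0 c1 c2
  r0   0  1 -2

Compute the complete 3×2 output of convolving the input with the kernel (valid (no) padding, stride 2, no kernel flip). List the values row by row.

-9 -10
-3 -6
1 2

Output[0,0]: The receptive field on the input at this output position is [3 1 5]. Elementwise product with the kernel and sum: 1·1 + 5·-2.
Output[0,1]: The receptive field on the input at this output position is [5 0 5]. Elementwise product with the kernel and sum: 0·1 + 5·-2.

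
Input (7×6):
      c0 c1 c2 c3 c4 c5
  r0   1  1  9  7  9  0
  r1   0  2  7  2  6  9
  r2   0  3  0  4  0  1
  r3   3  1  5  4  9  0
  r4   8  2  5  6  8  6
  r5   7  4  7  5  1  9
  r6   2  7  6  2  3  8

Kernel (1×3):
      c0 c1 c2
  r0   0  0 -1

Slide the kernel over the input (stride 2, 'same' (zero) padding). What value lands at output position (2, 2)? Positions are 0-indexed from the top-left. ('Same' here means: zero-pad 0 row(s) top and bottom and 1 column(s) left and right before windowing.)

-6

The receptive field on the zero-padded input at this output position is [6 8 6]. Elementwise product with the kernel and sum: 6·-1.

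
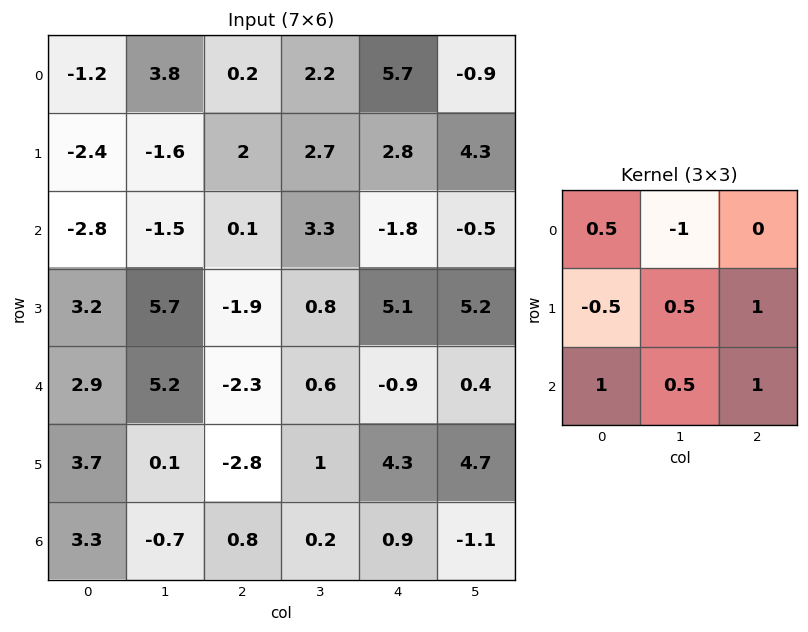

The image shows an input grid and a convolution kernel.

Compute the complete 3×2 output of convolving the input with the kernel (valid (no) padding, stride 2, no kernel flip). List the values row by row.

Output[0,0]: The receptive field on the input at this output position is [-1.2 3.8 0.2 / -2.4 -1.6 2 / -2.8 -1.5 0.1]. Elementwise product with the kernel and sum: -1.2·0.5 + 3.8·-1 + -2.4·-0.5 + -1.6·0.5 + 2·1 + -2.8·1 + -1.5·0.5 + 0.1·1.
Output[0,1]: The receptive field on the input at this output position is [0.2 2.2 5.7 / 2 2.7 2.8 / 0.1 3.3 -1.8]. Elementwise product with the kernel and sum: 0.2·0.5 + 2.2·-1 + 2·-0.5 + 2.7·0.5 + 2.8·1 + 0.1·1 + 3.3·0.5 + -1.8·1.

-5.45 1
2.65 0.3
-4.6 6.25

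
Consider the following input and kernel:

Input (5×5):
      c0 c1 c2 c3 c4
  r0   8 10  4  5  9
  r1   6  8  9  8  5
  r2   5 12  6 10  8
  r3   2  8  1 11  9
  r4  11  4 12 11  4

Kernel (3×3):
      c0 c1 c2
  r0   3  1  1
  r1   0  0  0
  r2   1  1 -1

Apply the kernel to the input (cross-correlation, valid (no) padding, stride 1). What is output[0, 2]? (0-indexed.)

34

The receptive field on the input at this output position is [4 5 9 / 9 8 5 / 6 10 8]. Elementwise product with the kernel and sum: 4·3 + 5·1 + 9·1 + 6·1 + 10·1 + 8·-1.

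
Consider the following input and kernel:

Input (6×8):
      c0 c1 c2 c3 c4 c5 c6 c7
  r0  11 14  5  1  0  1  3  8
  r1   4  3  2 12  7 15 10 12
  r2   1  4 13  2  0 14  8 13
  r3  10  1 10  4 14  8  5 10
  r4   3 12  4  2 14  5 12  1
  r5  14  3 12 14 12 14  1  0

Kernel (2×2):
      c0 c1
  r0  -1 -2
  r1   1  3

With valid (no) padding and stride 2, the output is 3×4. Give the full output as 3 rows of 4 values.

Output[0,0]: The receptive field on the input at this output position is [11 14 / 4 3]. Elementwise product with the kernel and sum: 11·-1 + 14·-2 + 4·1 + 3·3.
Output[0,1]: The receptive field on the input at this output position is [5 1 / 2 12]. Elementwise product with the kernel and sum: 5·-1 + 1·-2 + 2·1 + 12·3.

-26 31 50 27
4 5 10 1
-4 46 30 -13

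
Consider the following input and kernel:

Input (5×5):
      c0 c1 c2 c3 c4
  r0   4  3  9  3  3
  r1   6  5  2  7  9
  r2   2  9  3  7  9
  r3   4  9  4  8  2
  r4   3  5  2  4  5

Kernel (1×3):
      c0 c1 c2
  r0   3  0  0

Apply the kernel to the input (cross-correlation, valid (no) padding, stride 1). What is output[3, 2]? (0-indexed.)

12

The receptive field on the input at this output position is [4 8 2]. Elementwise product with the kernel and sum: 4·3.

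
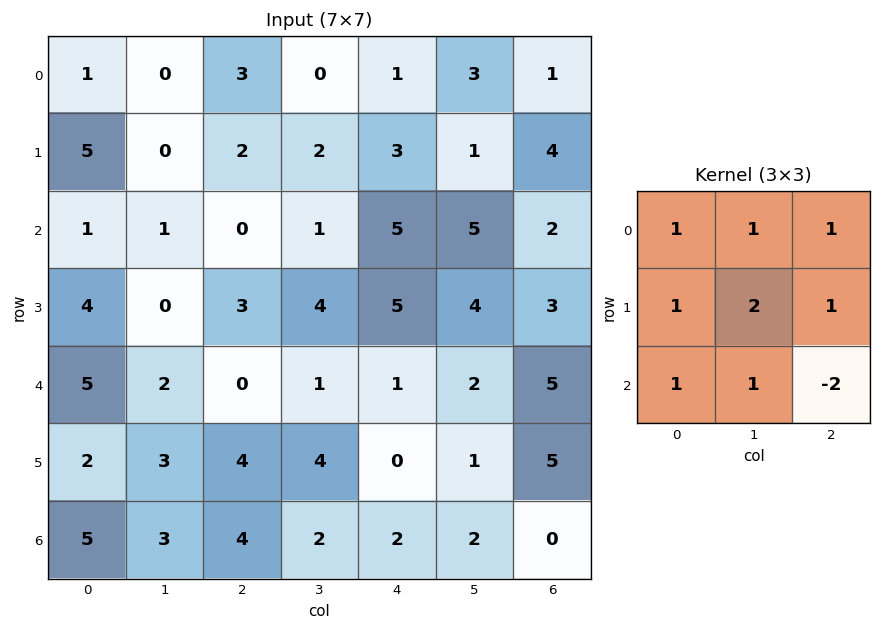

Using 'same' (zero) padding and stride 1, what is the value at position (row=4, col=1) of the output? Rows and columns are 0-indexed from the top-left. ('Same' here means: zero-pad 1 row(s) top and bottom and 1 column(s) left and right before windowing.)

13

The receptive field on the zero-padded input at this output position is [4 0 3 / 5 2 0 / 2 3 4]. Elementwise product with the kernel and sum: 4·1 + 0·1 + 3·1 + 5·1 + 2·2 + 0·1 + 2·1 + 3·1 + 4·-2.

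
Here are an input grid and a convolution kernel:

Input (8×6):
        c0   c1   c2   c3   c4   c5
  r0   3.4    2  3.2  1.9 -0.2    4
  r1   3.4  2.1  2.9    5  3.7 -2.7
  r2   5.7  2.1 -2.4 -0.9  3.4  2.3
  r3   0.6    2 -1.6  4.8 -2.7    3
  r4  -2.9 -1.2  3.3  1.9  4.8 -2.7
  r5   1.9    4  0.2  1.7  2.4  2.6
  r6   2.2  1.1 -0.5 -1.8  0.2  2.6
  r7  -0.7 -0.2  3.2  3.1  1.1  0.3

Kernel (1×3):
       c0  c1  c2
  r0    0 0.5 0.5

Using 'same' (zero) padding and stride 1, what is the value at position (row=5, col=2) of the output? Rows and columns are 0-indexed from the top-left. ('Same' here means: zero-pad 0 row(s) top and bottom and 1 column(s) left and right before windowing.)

The receptive field on the zero-padded input at this output position is [4 0.2 1.7]. Elementwise product with the kernel and sum: 0.2·0.5 + 1.7·0.5.

0.95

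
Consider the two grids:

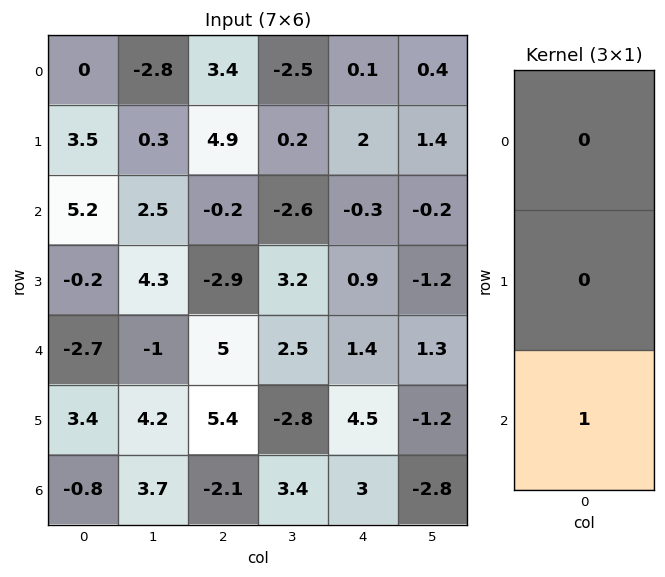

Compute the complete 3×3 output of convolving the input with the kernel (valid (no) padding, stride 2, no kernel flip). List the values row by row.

Output[0,0]: The receptive field on the input at this output position is [0 / 3.5 / 5.2]. Elementwise product with the kernel and sum: 5.2·1.

5.2 -0.2 -0.3
-2.7 5 1.4
-0.8 -2.1 3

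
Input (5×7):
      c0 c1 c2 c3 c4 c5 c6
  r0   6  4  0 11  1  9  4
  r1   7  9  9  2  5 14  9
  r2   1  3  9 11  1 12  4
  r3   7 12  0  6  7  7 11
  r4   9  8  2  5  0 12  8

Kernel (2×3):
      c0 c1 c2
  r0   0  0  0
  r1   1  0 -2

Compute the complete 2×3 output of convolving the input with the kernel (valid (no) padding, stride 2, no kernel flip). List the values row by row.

-11 -1 -13
7 -14 -15

Output[0,0]: The receptive field on the input at this output position is [6 4 0 / 7 9 9]. Elementwise product with the kernel and sum: 7·1 + 9·-2.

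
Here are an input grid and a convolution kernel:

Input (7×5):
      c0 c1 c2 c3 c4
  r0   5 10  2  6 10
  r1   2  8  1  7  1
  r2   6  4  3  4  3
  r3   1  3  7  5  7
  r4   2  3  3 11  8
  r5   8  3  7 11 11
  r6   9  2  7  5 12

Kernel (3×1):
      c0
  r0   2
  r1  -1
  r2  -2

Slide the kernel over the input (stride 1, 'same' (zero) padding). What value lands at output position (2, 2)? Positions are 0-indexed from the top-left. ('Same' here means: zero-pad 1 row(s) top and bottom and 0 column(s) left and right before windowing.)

The receptive field on the zero-padded input at this output position is [1 / 3 / 7]. Elementwise product with the kernel and sum: 1·2 + 3·-1 + 7·-2.

-15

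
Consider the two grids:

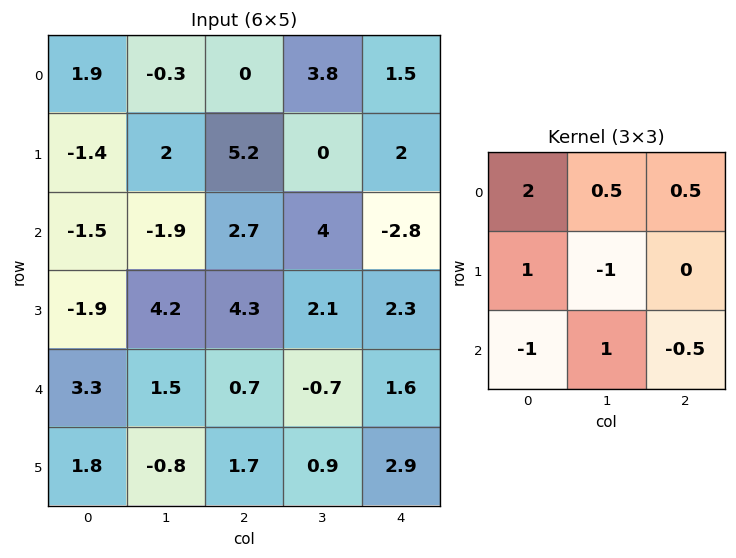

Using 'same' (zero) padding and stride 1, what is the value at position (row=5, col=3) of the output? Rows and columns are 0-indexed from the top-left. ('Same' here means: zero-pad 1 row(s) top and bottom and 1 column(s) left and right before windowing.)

The receptive field on the zero-padded input at this output position is [0.7 -0.7 1.6 / 1.7 0.9 2.9 / 0 0 0]. Elementwise product with the kernel and sum: 0.7·2 + -0.7·0.5 + 1.6·0.5 + 1.7·1 + 0.9·-1 + 0·-1 + 0·1 + 0·-0.5.

2.65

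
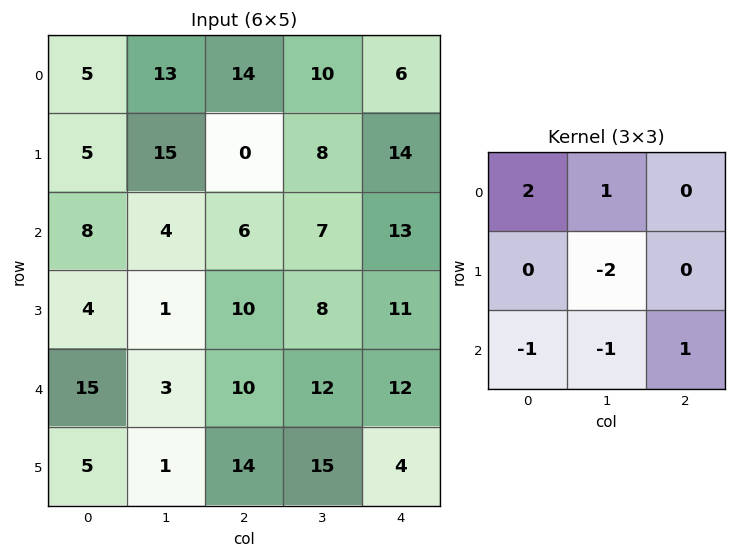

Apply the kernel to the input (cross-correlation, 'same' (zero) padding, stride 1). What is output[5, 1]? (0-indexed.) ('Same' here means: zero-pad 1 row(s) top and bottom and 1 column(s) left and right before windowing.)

The receptive field on the zero-padded input at this output position is [15 3 10 / 5 1 14 / 0 0 0]. Elementwise product with the kernel and sum: 15·2 + 3·1 + 1·-2 + 0·-1 + 0·-1 + 0·1.

31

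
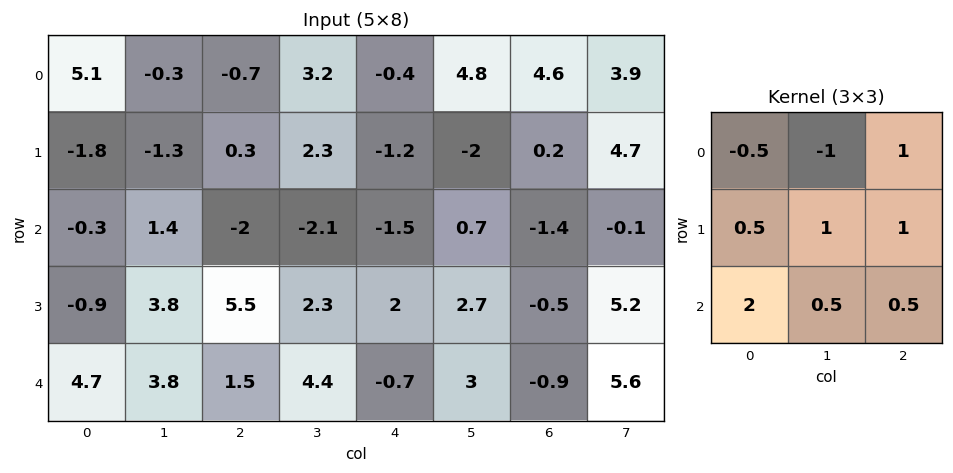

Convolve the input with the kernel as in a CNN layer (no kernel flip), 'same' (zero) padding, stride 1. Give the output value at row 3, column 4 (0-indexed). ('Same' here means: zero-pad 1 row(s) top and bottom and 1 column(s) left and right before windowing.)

The receptive field on the zero-padded input at this output position is [-2.1 -1.5 0.7 / 2.3 2 2.7 / 4.4 -0.7 3]. Elementwise product with the kernel and sum: -2.1·-0.5 + -1.5·-1 + 0.7·1 + 2.3·0.5 + 2·1 + 2.7·1 + 4.4·2 + -0.7·0.5 + 3·0.5.

19.05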